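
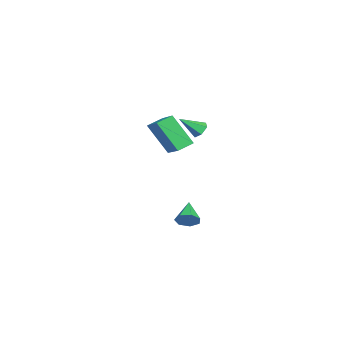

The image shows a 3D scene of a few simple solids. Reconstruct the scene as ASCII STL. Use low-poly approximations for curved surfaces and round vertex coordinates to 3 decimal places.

solid 
facet normal 0.846 0.067 -0.529
outer loop
vertex 1.092 0.913 -2.906
vertex 0.765 0.688 -3.458
vertex 0.847 1.328 -3.246
endloop
endfacet
facet normal -0.027 0.624 0.781
outer loop
vertex 1.092 0.913 -2.906
vertex 0.847 1.328 -3.246
vertex -0.445 0.592 -2.702
endloop
endfacet
facet normal 0.846 0.067 -0.529
outer loop
vertex 0.847 1.328 -3.246
vertex 0.765 0.688 -3.458
vertex 0.54 1.261 -3.745
endloop
endfacet
facet normal -0.440 0.885 0.152
outer loop
vertex 0.847 1.328 -3.246
vertex 0.54 1.261 -3.745
vertex -0.445 0.592 -2.702
endloop
endfacet
facet normal 0.847 0.068 -0.528
outer loop
vertex 0.54 1.261 -3.745
vertex 0.765 0.688 -3.458
vertex 0.403 0.762 -4.029
endloop
endfacet
facet normal -0.774 0.460 -0.435
outer loop
vertex 0.54 1.261 -3.745
vertex 0.403 0.762 -4.029
vertex -0.445 0.592 -2.702
endloop
endfacet
facet normal 0.847 0.066 -0.528
outer loop
vertex 0.403 0.762 -4.029
vertex 0.765 0.688 -3.458
vertex 0.538 0.207 -3.882
endloop
endfacet
facet normal -0.775 -0.331 -0.538
outer loop
vertex 0.403 0.762 -4.029
vertex 0.538 0.207 -3.882
vertex -0.445 0.592 -2.702
endloop
endfacet
facet normal 0.846 0.066 -0.528
outer loop
vertex 0.538 0.207 -3.882
vertex 0.765 0.688 -3.458
vertex 0.844 0.014 -3.416
endloop
endfacet
facet normal -0.444 -0.893 -0.078
outer loop
vertex 0.538 0.207 -3.882
vertex 0.844 0.014 -3.416
vertex -0.445 0.592 -2.702
endloop
endfacet
facet normal 0.846 0.066 -0.529
outer loop
vertex 0.844 0.014 -3.416
vertex 0.765 0.688 -3.458
vertex 1.091 0.328 -2.982
endloop
endfacet
facet normal -0.029 -0.802 0.597
outer loop
vertex 0.844 0.014 -3.416
vertex 1.091 0.328 -2.982
vertex -0.445 0.592 -2.702
endloop
endfacet
facet normal 0.846 0.067 -0.529
outer loop
vertex 1.091 0.328 -2.982
vertex 0.765 0.688 -3.458
vertex 1.092 0.913 -2.906
endloop
endfacet
facet normal 0.157 -0.128 0.979
outer loop
vertex 1.091 0.328 -2.982
vertex 1.092 0.913 -2.906
vertex -0.445 0.592 -2.702
endloop
endfacet
facet normal -0.272 0.740 -0.615
outer loop
vertex -1.302 1.392 2.326
vertex -1.562 1.022 1.996
vertex -1.84 1.268 2.415
endloop
endfacet
facet normal 0.071 0.360 0.930
outer loop
vertex -1.302 1.392 2.326
vertex -1.84 1.268 2.415
vertex -1.178 -0.022 2.864
endloop
endfacet
facet normal -0.273 0.739 -0.615
outer loop
vertex -1.84 1.268 2.415
vertex -1.562 1.022 1.996
vertex -2.101 0.897 2.085
endloop
endfacet
facet normal -0.708 -0.121 0.696
outer loop
vertex -1.84 1.268 2.415
vertex -2.101 0.897 2.085
vertex -1.178 -0.022 2.864
endloop
endfacet
facet normal -0.273 0.739 -0.616
outer loop
vertex -2.101 0.897 2.085
vertex -1.562 1.022 1.996
vertex -1.822 0.651 1.666
endloop
endfacet
facet normal -0.690 -0.723 -0.035
outer loop
vertex -2.101 0.897 2.085
vertex -1.822 0.651 1.666
vertex -1.178 -0.022 2.864
endloop
endfacet
facet normal -0.272 0.739 -0.617
outer loop
vertex -1.822 0.651 1.666
vertex -1.562 1.022 1.996
vertex -1.283 0.775 1.577
endloop
endfacet
facet normal 0.106 -0.841 -0.530
outer loop
vertex -1.822 0.651 1.666
vertex -1.283 0.775 1.577
vertex -1.178 -0.022 2.864
endloop
endfacet
facet normal -0.272 0.739 -0.617
outer loop
vertex -1.283 0.775 1.577
vertex -1.562 1.022 1.996
vertex -1.023 1.146 1.907
endloop
endfacet
facet normal 0.886 -0.359 -0.294
outer loop
vertex -1.283 0.775 1.577
vertex -1.023 1.146 1.907
vertex -1.178 -0.022 2.864
endloop
endfacet
facet normal -0.272 0.740 -0.615
outer loop
vertex -1.023 1.146 1.907
vertex -1.562 1.022 1.996
vertex -1.302 1.392 2.326
endloop
endfacet
facet normal 0.867 0.242 0.435
outer loop
vertex -1.023 1.146 1.907
vertex -1.302 1.392 2.326
vertex -1.178 -0.022 2.864
endloop
endfacet
facet normal -0.818 -0.393 -0.421
outer loop
vertex 1.367 -1.263 3.273
vertex 0.855 -0.57 3.622
vertex 1.702 -0.174 1.605
endloop
endfacet
facet normal 0.552 -0.745 -0.375
outer loop
vertex 3.165 0.53 2.358
vertex 1.367 -1.263 3.273
vertex 1.702 -0.174 1.605
endloop
endfacet
facet normal -0.818 -0.393 -0.421
outer loop
vertex 1.702 -0.174 1.605
vertex 0.855 -0.57 3.622
vertex 1.189 0.519 1.954
endloop
endfacet
facet normal 0.166 0.539 -0.826
outer loop
vertex 1.189 0.519 1.954
vertex 3.165 0.53 2.358
vertex 1.702 -0.174 1.605
endloop
endfacet
facet normal -0.166 -0.539 0.826
outer loop
vertex 1.367 -1.263 3.273
vertex 2.318 0.134 4.375
vertex 0.855 -0.57 3.622
endloop
endfacet
facet normal 0.551 -0.745 -0.376
outer loop
vertex 2.831 -0.559 4.026
vertex 1.367 -1.263 3.273
vertex 3.165 0.53 2.358
endloop
endfacet
facet normal -0.166 -0.539 0.826
outer loop
vertex 2.831 -0.559 4.026
vertex 2.318 0.134 4.375
vertex 1.367 -1.263 3.273
endloop
endfacet
facet normal -0.552 0.745 0.376
outer loop
vertex 0.855 -0.57 3.622
vertex 2.318 0.134 4.375
vertex 1.189 0.519 1.954
endloop
endfacet
facet normal 0.166 0.539 -0.826
outer loop
vertex 2.653 1.223 2.707
vertex 3.165 0.53 2.358
vertex 1.189 0.519 1.954
endloop
endfacet
facet normal -0.551 0.745 0.376
outer loop
vertex 1.189 0.519 1.954
vertex 2.318 0.134 4.375
vertex 2.653 1.223 2.707
endloop
endfacet
facet normal 0.818 0.393 0.420
outer loop
vertex 2.653 1.223 2.707
vertex 2.831 -0.559 4.026
vertex 3.165 0.53 2.358
endloop
endfacet
facet normal 0.817 0.393 0.421
outer loop
vertex 2.318 0.134 4.375
vertex 2.831 -0.559 4.026
vertex 2.653 1.223 2.707
endloop
endfacet

endsolid


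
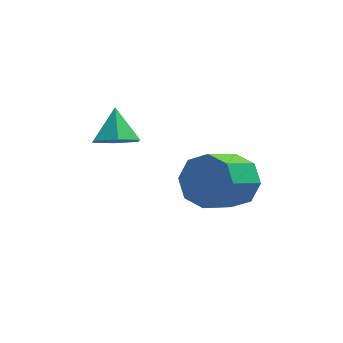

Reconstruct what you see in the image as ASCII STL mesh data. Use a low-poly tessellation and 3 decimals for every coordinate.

solid 
facet normal 0.576 0.621 -0.531
outer loop
vertex 2.984 1.448 -3.569
vertex 2.181 1.958 -3.844
vertex 2.819 2.011 -3.089
endloop
endfacet
facet normal 0.788 -0.249 0.563
outer loop
vertex 2.984 1.448 -3.569
vertex 2.819 2.011 -3.089
vertex 2.062 0.453 -2.72
endloop
endfacet
facet normal 0.788 -0.249 0.563
outer loop
vertex 2.062 0.453 -2.72
vertex 2.819 2.011 -3.089
vertex 1.897 1.016 -2.24
endloop
endfacet
facet normal -0.576 -0.621 0.531
outer loop
vertex 2.062 0.453 -2.72
vertex 1.897 1.016 -2.24
vertex 1.259 0.962 -2.996
endloop
endfacet
facet normal 0.576 0.622 -0.530
outer loop
vertex 2.819 2.011 -3.089
vertex 2.181 1.958 -3.844
vertex 2.28 2.542 -3.051
endloop
endfacet
facet normal 0.403 0.349 0.846
outer loop
vertex 2.819 2.011 -3.089
vertex 2.28 2.542 -3.051
vertex 1.897 1.016 -2.24
endloop
endfacet
facet normal 0.402 0.349 0.847
outer loop
vertex 1.897 1.016 -2.24
vertex 2.28 2.542 -3.051
vertex 1.358 1.547 -2.203
endloop
endfacet
facet normal -0.576 -0.622 0.531
outer loop
vertex 1.897 1.016 -2.24
vertex 1.358 1.547 -2.203
vertex 1.259 0.962 -2.996
endloop
endfacet
facet normal 0.576 0.622 -0.530
outer loop
vertex 2.28 2.542 -3.051
vertex 2.181 1.958 -3.844
vertex 1.683 2.731 -3.478
endloop
endfacet
facet normal -0.218 0.742 0.634
outer loop
vertex 2.28 2.542 -3.051
vertex 1.683 2.731 -3.478
vertex 1.358 1.547 -2.203
endloop
endfacet
facet normal -0.218 0.742 0.634
outer loop
vertex 1.358 1.547 -2.203
vertex 1.683 2.731 -3.478
vertex 0.761 1.736 -2.63
endloop
endfacet
facet normal -0.576 -0.622 0.531
outer loop
vertex 1.358 1.547 -2.203
vertex 0.761 1.736 -2.63
vertex 1.259 0.962 -2.996
endloop
endfacet
facet normal 0.576 0.622 -0.530
outer loop
vertex 1.683 2.731 -3.478
vertex 2.181 1.958 -3.844
vertex 1.378 2.467 -4.12
endloop
endfacet
facet normal -0.711 0.701 0.050
outer loop
vertex 1.683 2.731 -3.478
vertex 1.378 2.467 -4.12
vertex 0.761 1.736 -2.63
endloop
endfacet
facet normal -0.711 0.701 0.050
outer loop
vertex 0.761 1.736 -2.63
vertex 1.378 2.467 -4.12
vertex 0.456 1.472 -3.271
endloop
endfacet
facet normal -0.576 -0.622 0.530
outer loop
vertex 0.761 1.736 -2.63
vertex 0.456 1.472 -3.271
vertex 1.259 0.962 -2.996
endloop
endfacet
facet normal 0.576 0.621 -0.531
outer loop
vertex 1.378 2.467 -4.12
vertex 2.181 1.958 -3.844
vertex 1.543 1.904 -4.6
endloop
endfacet
facet normal -0.788 0.249 -0.563
outer loop
vertex 1.378 2.467 -4.12
vertex 1.543 1.904 -4.6
vertex 0.456 1.472 -3.271
endloop
endfacet
facet normal -0.788 0.249 -0.563
outer loop
vertex 0.456 1.472 -3.271
vertex 1.543 1.904 -4.6
vertex 0.621 0.909 -3.751
endloop
endfacet
facet normal -0.576 -0.621 0.531
outer loop
vertex 0.456 1.472 -3.271
vertex 0.621 0.909 -3.751
vertex 1.259 0.962 -2.996
endloop
endfacet
facet normal 0.576 0.622 -0.531
outer loop
vertex 1.543 1.904 -4.6
vertex 2.181 1.958 -3.844
vertex 2.082 1.373 -4.637
endloop
endfacet
facet normal -0.402 -0.349 -0.846
outer loop
vertex 1.543 1.904 -4.6
vertex 2.082 1.373 -4.637
vertex 0.621 0.909 -3.751
endloop
endfacet
facet normal -0.403 -0.348 -0.846
outer loop
vertex 0.621 0.909 -3.751
vertex 2.082 1.373 -4.637
vertex 1.16 0.378 -3.789
endloop
endfacet
facet normal -0.576 -0.622 0.530
outer loop
vertex 0.621 0.909 -3.751
vertex 1.16 0.378 -3.789
vertex 1.259 0.962 -2.996
endloop
endfacet
facet normal 0.576 0.622 -0.531
outer loop
vertex 2.082 1.373 -4.637
vertex 2.181 1.958 -3.844
vertex 2.679 1.184 -4.21
endloop
endfacet
facet normal 0.218 -0.742 -0.634
outer loop
vertex 2.082 1.373 -4.637
vertex 2.679 1.184 -4.21
vertex 1.16 0.378 -3.789
endloop
endfacet
facet normal 0.218 -0.742 -0.634
outer loop
vertex 1.16 0.378 -3.789
vertex 2.679 1.184 -4.21
vertex 1.757 0.189 -3.362
endloop
endfacet
facet normal -0.576 -0.622 0.530
outer loop
vertex 1.16 0.378 -3.789
vertex 1.757 0.189 -3.362
vertex 1.259 0.962 -2.996
endloop
endfacet
facet normal 0.576 0.622 -0.530
outer loop
vertex 2.679 1.184 -4.21
vertex 2.181 1.958 -3.844
vertex 2.984 1.448 -3.569
endloop
endfacet
facet normal 0.711 -0.701 -0.050
outer loop
vertex 2.679 1.184 -4.21
vertex 2.984 1.448 -3.569
vertex 1.757 0.189 -3.362
endloop
endfacet
facet normal 0.711 -0.701 -0.050
outer loop
vertex 1.757 0.189 -3.362
vertex 2.984 1.448 -3.569
vertex 2.062 0.453 -2.72
endloop
endfacet
facet normal -0.576 -0.622 0.530
outer loop
vertex 1.757 0.189 -3.362
vertex 2.062 0.453 -2.72
vertex 1.259 0.962 -2.996
endloop
endfacet
facet normal 0.009 -0.687 -0.727
outer loop
vertex -0.739 3.221 -2.916
vertex -1.424 2.877 -2.599
vertex -1.487 3.478 -3.168
endloop
endfacet
facet normal 0.374 0.909 -0.185
outer loop
vertex -0.739 3.221 -2.916
vertex -1.487 3.478 -3.168
vertex -1.436 3.763 -1.661
endloop
endfacet
facet normal 0.009 -0.687 -0.727
outer loop
vertex -1.487 3.478 -3.168
vertex -1.424 2.877 -2.599
vertex -2.172 3.134 -2.851
endloop
endfacet
facet normal -0.497 0.856 -0.145
outer loop
vertex -1.487 3.478 -3.168
vertex -2.172 3.134 -2.851
vertex -1.436 3.763 -1.661
endloop
endfacet
facet normal 0.009 -0.687 -0.727
outer loop
vertex -2.172 3.134 -2.851
vertex -1.424 2.877 -2.599
vertex -2.11 2.533 -2.282
endloop
endfacet
facet normal -0.876 0.281 0.393
outer loop
vertex -2.172 3.134 -2.851
vertex -2.11 2.533 -2.282
vertex -1.436 3.763 -1.661
endloop
endfacet
facet normal 0.009 -0.687 -0.727
outer loop
vertex -2.11 2.533 -2.282
vertex -1.424 2.877 -2.599
vertex -1.362 2.276 -2.03
endloop
endfacet
facet normal -0.383 -0.240 0.892
outer loop
vertex -2.11 2.533 -2.282
vertex -1.362 2.276 -2.03
vertex -1.436 3.763 -1.661
endloop
endfacet
facet normal 0.009 -0.687 -0.727
outer loop
vertex -1.362 2.276 -2.03
vertex -1.424 2.877 -2.599
vertex -0.677 2.62 -2.347
endloop
endfacet
facet normal 0.488 -0.187 0.852
outer loop
vertex -1.362 2.276 -2.03
vertex -0.677 2.62 -2.347
vertex -1.436 3.763 -1.661
endloop
endfacet
facet normal 0.009 -0.687 -0.727
outer loop
vertex -0.677 2.62 -2.347
vertex -1.424 2.877 -2.599
vertex -0.739 3.221 -2.916
endloop
endfacet
facet normal 0.867 0.387 0.314
outer loop
vertex -0.677 2.62 -2.347
vertex -0.739 3.221 -2.916
vertex -1.436 3.763 -1.661
endloop
endfacet

endsolid


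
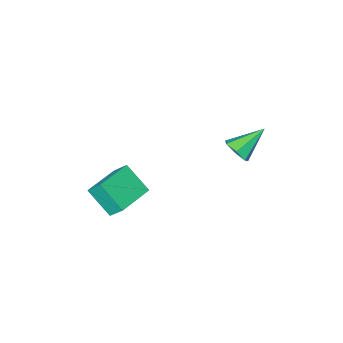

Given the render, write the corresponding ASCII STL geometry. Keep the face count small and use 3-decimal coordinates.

solid 
facet normal -0.949 -0.314 -0.011
outer loop
vertex 3.013 -5.325 -2.354
vertex 2.726 -4.494 -1.317
vertex 2.555 -3.893 -3.627
endloop
endfacet
facet normal 0.211 -0.611 -0.763
outer loop
vertex 4.634 -3.206 -3.603
vertex 3.013 -5.325 -2.354
vertex 2.555 -3.893 -3.627
endloop
endfacet
facet normal -0.949 -0.314 -0.011
outer loop
vertex 2.555 -3.893 -3.627
vertex 2.726 -4.494 -1.317
vertex 2.268 -3.062 -2.59
endloop
endfacet
facet normal -0.233 0.727 -0.647
outer loop
vertex 2.268 -3.062 -2.59
vertex 4.634 -3.206 -3.603
vertex 2.555 -3.893 -3.627
endloop
endfacet
facet normal 0.233 -0.727 0.647
outer loop
vertex 3.013 -5.325 -2.354
vertex 4.805 -3.807 -1.293
vertex 2.726 -4.494 -1.317
endloop
endfacet
facet normal 0.211 -0.611 -0.763
outer loop
vertex 5.092 -4.638 -2.33
vertex 3.013 -5.325 -2.354
vertex 4.634 -3.206 -3.603
endloop
endfacet
facet normal 0.233 -0.727 0.647
outer loop
vertex 5.092 -4.638 -2.33
vertex 4.805 -3.807 -1.293
vertex 3.013 -5.325 -2.354
endloop
endfacet
facet normal -0.211 0.611 0.763
outer loop
vertex 2.726 -4.494 -1.317
vertex 4.805 -3.807 -1.293
vertex 2.268 -3.062 -2.59
endloop
endfacet
facet normal -0.233 0.727 -0.647
outer loop
vertex 4.347 -2.375 -2.566
vertex 4.634 -3.206 -3.603
vertex 2.268 -3.062 -2.59
endloop
endfacet
facet normal -0.211 0.611 0.763
outer loop
vertex 2.268 -3.062 -2.59
vertex 4.805 -3.807 -1.293
vertex 4.347 -2.375 -2.566
endloop
endfacet
facet normal 0.949 0.314 0.011
outer loop
vertex 4.347 -2.375 -2.566
vertex 5.092 -4.638 -2.33
vertex 4.634 -3.206 -3.603
endloop
endfacet
facet normal 0.949 0.314 0.011
outer loop
vertex 4.805 -3.807 -1.293
vertex 5.092 -4.638 -2.33
vertex 4.347 -2.375 -2.566
endloop
endfacet
facet normal 0.803 -0.098 -0.588
outer loop
vertex -1.595 -1.567 0.53
vertex -2.083 -1.331 -0.176
vertex -1.616 -0.811 0.375
endloop
endfacet
facet normal 0.264 0.201 0.943
outer loop
vertex -1.595 -1.567 0.53
vertex -1.616 -0.811 0.375
vertex -3.737 -1.129 1.036
endloop
endfacet
facet normal 0.803 -0.098 -0.588
outer loop
vertex -1.616 -0.811 0.375
vertex -2.083 -1.331 -0.176
vertex -1.989 -0.446 -0.195
endloop
endfacet
facet normal 0.035 0.852 0.523
outer loop
vertex -1.616 -0.811 0.375
vertex -1.989 -0.446 -0.195
vertex -3.737 -1.129 1.036
endloop
endfacet
facet normal 0.803 -0.098 -0.588
outer loop
vertex -1.989 -0.446 -0.195
vertex -2.083 -1.331 -0.176
vertex -2.432 -0.748 -0.75
endloop
endfacet
facet normal -0.440 0.888 -0.132
outer loop
vertex -1.989 -0.446 -0.195
vertex -2.432 -0.748 -0.75
vertex -3.737 -1.129 1.036
endloop
endfacet
facet normal 0.803 -0.098 -0.588
outer loop
vertex -2.432 -0.748 -0.75
vertex -2.083 -1.331 -0.176
vertex -2.613 -1.489 -0.873
endloop
endfacet
facet normal -0.802 0.283 -0.526
outer loop
vertex -2.432 -0.748 -0.75
vertex -2.613 -1.489 -0.873
vertex -3.737 -1.129 1.036
endloop
endfacet
facet normal 0.803 -0.098 -0.588
outer loop
vertex -2.613 -1.489 -0.873
vertex -2.083 -1.331 -0.176
vertex -2.394 -2.111 -0.471
endloop
endfacet
facet normal -0.780 -0.509 -0.363
outer loop
vertex -2.613 -1.489 -0.873
vertex -2.394 -2.111 -0.471
vertex -3.737 -1.129 1.036
endloop
endfacet
facet normal 0.803 -0.098 -0.588
outer loop
vertex -2.394 -2.111 -0.471
vertex -2.083 -1.331 -0.176
vertex -1.941 -2.146 0.154
endloop
endfacet
facet normal -0.390 -0.891 0.233
outer loop
vertex -2.394 -2.111 -0.471
vertex -1.941 -2.146 0.154
vertex -3.737 -1.129 1.036
endloop
endfacet
facet normal 0.803 -0.098 -0.588
outer loop
vertex -1.941 -2.146 0.154
vertex -2.083 -1.331 -0.176
vertex -1.595 -1.567 0.53
endloop
endfacet
facet normal 0.075 -0.574 0.815
outer loop
vertex -1.941 -2.146 0.154
vertex -1.595 -1.567 0.53
vertex -3.737 -1.129 1.036
endloop
endfacet

endsolid


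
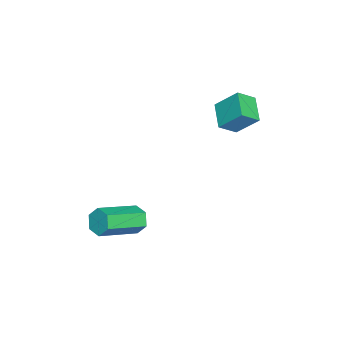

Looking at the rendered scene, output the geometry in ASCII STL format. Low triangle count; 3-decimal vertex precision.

solid 
facet normal -0.721 0.574 -0.388
outer loop
vertex 3.545 -0.645 -3.337
vertex 3.191 -0.774 -2.87
vertex 3.557 -0.299 -2.847
endloop
endfacet
facet normal 0.693 0.581 -0.427
outer loop
vertex 3.545 -0.645 -3.337
vertex 3.557 -0.299 -2.847
vertex 4.843 -1.678 -2.637
endloop
endfacet
facet normal 0.693 0.581 -0.428
outer loop
vertex 4.843 -1.678 -2.637
vertex 3.557 -0.299 -2.847
vertex 4.855 -1.331 -2.147
endloop
endfacet
facet normal 0.721 -0.574 0.389
outer loop
vertex 4.843 -1.678 -2.637
vertex 4.855 -1.331 -2.147
vertex 4.489 -1.806 -2.17
endloop
endfacet
facet normal -0.721 0.574 -0.389
outer loop
vertex 3.557 -0.299 -2.847
vertex 3.191 -0.774 -2.87
vertex 3.203 -0.427 -2.38
endloop
endfacet
facet normal 0.363 0.791 0.492
outer loop
vertex 3.557 -0.299 -2.847
vertex 3.203 -0.427 -2.38
vertex 4.855 -1.331 -2.147
endloop
endfacet
facet normal 0.363 0.790 0.494
outer loop
vertex 4.855 -1.331 -2.147
vertex 3.203 -0.427 -2.38
vertex 4.5 -1.46 -1.68
endloop
endfacet
facet normal 0.720 -0.574 0.389
outer loop
vertex 4.855 -1.331 -2.147
vertex 4.5 -1.46 -1.68
vertex 4.489 -1.806 -2.17
endloop
endfacet
facet normal -0.721 0.574 -0.389
outer loop
vertex 3.203 -0.427 -2.38
vertex 3.191 -0.774 -2.87
vertex 2.837 -0.902 -2.403
endloop
endfacet
facet normal -0.330 0.210 0.920
outer loop
vertex 3.203 -0.427 -2.38
vertex 2.837 -0.902 -2.403
vertex 4.5 -1.46 -1.68
endloop
endfacet
facet normal -0.330 0.209 0.921
outer loop
vertex 4.5 -1.46 -1.68
vertex 2.837 -0.902 -2.403
vertex 4.135 -1.935 -1.703
endloop
endfacet
facet normal 0.721 -0.573 0.389
outer loop
vertex 4.5 -1.46 -1.68
vertex 4.135 -1.935 -1.703
vertex 4.489 -1.806 -2.17
endloop
endfacet
facet normal -0.721 0.574 -0.389
outer loop
vertex 2.837 -0.902 -2.403
vertex 3.191 -0.774 -2.87
vertex 2.825 -1.249 -2.893
endloop
endfacet
facet normal -0.693 -0.580 0.428
outer loop
vertex 2.837 -0.902 -2.403
vertex 2.825 -1.249 -2.893
vertex 4.135 -1.935 -1.703
endloop
endfacet
facet normal -0.693 -0.581 0.427
outer loop
vertex 4.135 -1.935 -1.703
vertex 2.825 -1.249 -2.893
vertex 4.123 -2.281 -2.193
endloop
endfacet
facet normal 0.721 -0.574 0.388
outer loop
vertex 4.135 -1.935 -1.703
vertex 4.123 -2.281 -2.193
vertex 4.489 -1.806 -2.17
endloop
endfacet
facet normal -0.720 0.574 -0.389
outer loop
vertex 2.825 -1.249 -2.893
vertex 3.191 -0.774 -2.87
vertex 3.18 -1.12 -3.36
endloop
endfacet
facet normal -0.362 -0.791 -0.494
outer loop
vertex 2.825 -1.249 -2.893
vertex 3.18 -1.12 -3.36
vertex 4.123 -2.281 -2.193
endloop
endfacet
facet normal -0.364 -0.791 -0.493
outer loop
vertex 4.123 -2.281 -2.193
vertex 3.18 -1.12 -3.36
vertex 4.477 -2.153 -2.66
endloop
endfacet
facet normal 0.721 -0.574 0.389
outer loop
vertex 4.123 -2.281 -2.193
vertex 4.477 -2.153 -2.66
vertex 4.489 -1.806 -2.17
endloop
endfacet
facet normal -0.721 0.573 -0.389
outer loop
vertex 3.18 -1.12 -3.36
vertex 3.191 -0.774 -2.87
vertex 3.545 -0.645 -3.337
endloop
endfacet
facet normal 0.330 -0.209 -0.920
outer loop
vertex 3.18 -1.12 -3.36
vertex 3.545 -0.645 -3.337
vertex 4.477 -2.153 -2.66
endloop
endfacet
facet normal 0.330 -0.209 -0.921
outer loop
vertex 4.477 -2.153 -2.66
vertex 3.545 -0.645 -3.337
vertex 4.843 -1.678 -2.637
endloop
endfacet
facet normal 0.721 -0.574 0.389
outer loop
vertex 4.477 -2.153 -2.66
vertex 4.843 -1.678 -2.637
vertex 4.489 -1.806 -2.17
endloop
endfacet
facet normal -0.850 -0.358 0.386
outer loop
vertex -0.718 1.931 1.883
vertex -1.192 2.488 1.357
vertex -0.755 1.057 0.991
endloop
endfacet
facet normal 0.525 -0.619 0.584
outer loop
vertex 0.232 1.472 0.543
vertex -0.718 1.931 1.883
vertex -0.755 1.057 0.991
endloop
endfacet
facet normal -0.850 -0.358 0.386
outer loop
vertex -0.755 1.057 0.991
vertex -1.192 2.488 1.357
vertex -1.228 1.613 0.465
endloop
endfacet
facet normal -0.029 -0.700 -0.713
outer loop
vertex -1.228 1.613 0.465
vertex 0.232 1.472 0.543
vertex -0.755 1.057 0.991
endloop
endfacet
facet normal 0.030 0.700 0.714
outer loop
vertex -0.718 1.931 1.883
vertex -0.205 2.903 0.909
vertex -1.192 2.488 1.357
endloop
endfacet
facet normal 0.526 -0.618 0.585
outer loop
vertex 0.268 2.347 1.435
vertex -0.718 1.931 1.883
vertex 0.232 1.472 0.543
endloop
endfacet
facet normal 0.029 0.700 0.714
outer loop
vertex 0.268 2.347 1.435
vertex -0.205 2.903 0.909
vertex -0.718 1.931 1.883
endloop
endfacet
facet normal -0.525 0.618 -0.585
outer loop
vertex -1.192 2.488 1.357
vertex -0.205 2.903 0.909
vertex -1.228 1.613 0.465
endloop
endfacet
facet normal -0.029 -0.699 -0.714
outer loop
vertex -0.242 2.029 0.017
vertex 0.232 1.472 0.543
vertex -1.228 1.613 0.465
endloop
endfacet
facet normal -0.526 0.618 -0.584
outer loop
vertex -1.228 1.613 0.465
vertex -0.205 2.903 0.909
vertex -0.242 2.029 0.017
endloop
endfacet
facet normal 0.850 0.359 -0.386
outer loop
vertex -0.242 2.029 0.017
vertex 0.268 2.347 1.435
vertex 0.232 1.472 0.543
endloop
endfacet
facet normal 0.850 0.358 -0.386
outer loop
vertex -0.205 2.903 0.909
vertex 0.268 2.347 1.435
vertex -0.242 2.029 0.017
endloop
endfacet

endsolid


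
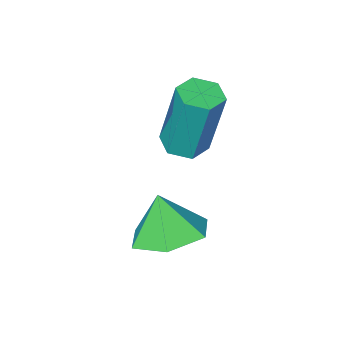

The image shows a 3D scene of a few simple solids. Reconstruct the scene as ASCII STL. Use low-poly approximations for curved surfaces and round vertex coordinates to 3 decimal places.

solid 
facet normal 0.082 -0.212 -0.974
outer loop
vertex 1.604 -0.616 -2.387
vertex 1.225 -0.263 -2.496
vertex 1.733 -0.112 -2.486
endloop
endfacet
facet normal 0.966 -0.222 0.129
outer loop
vertex 1.604 -0.616 -2.387
vertex 1.733 -0.112 -2.486
vertex 1.455 -0.231 -0.615
endloop
endfacet
facet normal 0.967 -0.220 0.130
outer loop
vertex 1.455 -0.231 -0.615
vertex 1.733 -0.112 -2.486
vertex 1.583 0.274 -0.714
endloop
endfacet
facet normal -0.082 0.212 0.974
outer loop
vertex 1.455 -0.231 -0.615
vertex 1.583 0.274 -0.714
vertex 1.075 0.123 -0.724
endloop
endfacet
facet normal 0.082 -0.212 -0.974
outer loop
vertex 1.733 -0.112 -2.486
vertex 1.225 -0.263 -2.496
vertex 1.353 0.242 -2.595
endloop
endfacet
facet normal 0.693 0.714 -0.097
outer loop
vertex 1.733 -0.112 -2.486
vertex 1.353 0.242 -2.595
vertex 1.583 0.274 -0.714
endloop
endfacet
facet normal 0.693 0.714 -0.097
outer loop
vertex 1.583 0.274 -0.714
vertex 1.353 0.242 -2.595
vertex 1.204 0.627 -0.823
endloop
endfacet
facet normal -0.082 0.212 0.974
outer loop
vertex 1.583 0.274 -0.714
vertex 1.204 0.627 -0.823
vertex 1.075 0.123 -0.724
endloop
endfacet
facet normal 0.082 -0.212 -0.974
outer loop
vertex 1.353 0.242 -2.595
vertex 1.225 -0.263 -2.496
vertex 0.845 0.091 -2.605
endloop
endfacet
facet normal -0.273 0.935 -0.226
outer loop
vertex 1.353 0.242 -2.595
vertex 0.845 0.091 -2.605
vertex 1.204 0.627 -0.823
endloop
endfacet
facet normal -0.273 0.935 -0.226
outer loop
vertex 1.204 0.627 -0.823
vertex 0.845 0.091 -2.605
vertex 0.696 0.476 -0.833
endloop
endfacet
facet normal -0.082 0.212 0.974
outer loop
vertex 1.204 0.627 -0.823
vertex 0.696 0.476 -0.833
vertex 1.075 0.123 -0.724
endloop
endfacet
facet normal 0.082 -0.212 -0.974
outer loop
vertex 0.845 0.091 -2.605
vertex 1.225 -0.263 -2.496
vertex 0.717 -0.414 -2.506
endloop
endfacet
facet normal -0.967 0.220 -0.129
outer loop
vertex 0.845 0.091 -2.605
vertex 0.717 -0.414 -2.506
vertex 0.696 0.476 -0.833
endloop
endfacet
facet normal -0.966 0.222 -0.130
outer loop
vertex 0.696 0.476 -0.833
vertex 0.717 -0.414 -2.506
vertex 0.567 -0.028 -0.734
endloop
endfacet
facet normal -0.082 0.212 0.974
outer loop
vertex 0.696 0.476 -0.833
vertex 0.567 -0.028 -0.734
vertex 1.075 0.123 -0.724
endloop
endfacet
facet normal 0.082 -0.212 -0.974
outer loop
vertex 0.717 -0.414 -2.506
vertex 1.225 -0.263 -2.496
vertex 1.096 -0.767 -2.397
endloop
endfacet
facet normal -0.693 -0.714 0.097
outer loop
vertex 0.717 -0.414 -2.506
vertex 1.096 -0.767 -2.397
vertex 0.567 -0.028 -0.734
endloop
endfacet
facet normal -0.693 -0.714 0.097
outer loop
vertex 0.567 -0.028 -0.734
vertex 1.096 -0.767 -2.397
vertex 0.947 -0.382 -0.625
endloop
endfacet
facet normal -0.082 0.212 0.974
outer loop
vertex 0.567 -0.028 -0.734
vertex 0.947 -0.382 -0.625
vertex 1.075 0.123 -0.724
endloop
endfacet
facet normal 0.082 -0.212 -0.974
outer loop
vertex 1.096 -0.767 -2.397
vertex 1.225 -0.263 -2.496
vertex 1.604 -0.616 -2.387
endloop
endfacet
facet normal 0.273 -0.935 0.226
outer loop
vertex 1.096 -0.767 -2.397
vertex 1.604 -0.616 -2.387
vertex 0.947 -0.382 -0.625
endloop
endfacet
facet normal 0.273 -0.935 0.226
outer loop
vertex 0.947 -0.382 -0.625
vertex 1.604 -0.616 -2.387
vertex 1.455 -0.231 -0.615
endloop
endfacet
facet normal -0.082 0.212 0.974
outer loop
vertex 0.947 -0.382 -0.625
vertex 1.455 -0.231 -0.615
vertex 1.075 0.123 -0.724
endloop
endfacet
facet normal -0.049 0.345 -0.937
outer loop
vertex 3.029 1.891 -3.457
vertex 2.535 1.223 -3.677
vertex 2.173 1.949 -3.391
endloop
endfacet
facet normal 0.101 0.568 0.817
outer loop
vertex 3.029 1.891 -3.457
vertex 2.173 1.949 -3.391
vertex 2.585 0.857 -2.683
endloop
endfacet
facet normal -0.048 0.345 -0.937
outer loop
vertex 2.173 1.949 -3.391
vertex 2.535 1.223 -3.677
vertex 1.679 1.281 -3.612
endloop
endfacet
facet normal -0.641 0.232 0.731
outer loop
vertex 2.173 1.949 -3.391
vertex 1.679 1.281 -3.612
vertex 2.585 0.857 -2.683
endloop
endfacet
facet normal -0.048 0.344 -0.938
outer loop
vertex 1.679 1.281 -3.612
vertex 2.535 1.223 -3.677
vertex 2.04 0.554 -3.897
endloop
endfacet
facet normal -0.714 -0.533 0.454
outer loop
vertex 1.679 1.281 -3.612
vertex 2.04 0.554 -3.897
vertex 2.585 0.857 -2.683
endloop
endfacet
facet normal -0.048 0.344 -0.938
outer loop
vertex 2.04 0.554 -3.897
vertex 2.535 1.223 -3.677
vertex 2.896 0.496 -3.962
endloop
endfacet
facet normal -0.046 -0.964 0.261
outer loop
vertex 2.04 0.554 -3.897
vertex 2.896 0.496 -3.962
vertex 2.585 0.857 -2.683
endloop
endfacet
facet normal -0.048 0.344 -0.938
outer loop
vertex 2.896 0.496 -3.962
vertex 2.535 1.223 -3.677
vertex 3.39 1.165 -3.742
endloop
endfacet
facet normal 0.696 -0.628 0.347
outer loop
vertex 2.896 0.496 -3.962
vertex 3.39 1.165 -3.742
vertex 2.585 0.857 -2.683
endloop
endfacet
facet normal -0.048 0.344 -0.938
outer loop
vertex 3.39 1.165 -3.742
vertex 2.535 1.223 -3.677
vertex 3.029 1.891 -3.457
endloop
endfacet
facet normal 0.769 0.137 0.624
outer loop
vertex 3.39 1.165 -3.742
vertex 3.029 1.891 -3.457
vertex 2.585 0.857 -2.683
endloop
endfacet

endsolid


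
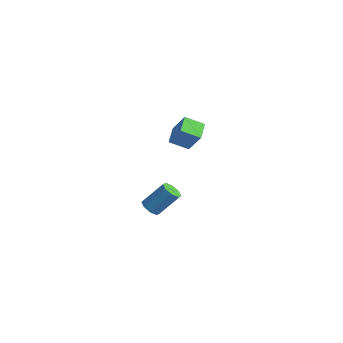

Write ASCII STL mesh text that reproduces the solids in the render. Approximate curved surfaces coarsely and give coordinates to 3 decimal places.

solid 
facet normal -0.355 -0.558 -0.750
outer loop
vertex -0.763 -1.183 -4.431
vertex -1.192 -0.801 -4.512
vertex -0.654 -0.864 -4.72
endloop
endfacet
facet normal 0.902 -0.416 -0.119
outer loop
vertex -0.763 -1.183 -4.431
vertex -0.654 -0.864 -4.72
vertex -0.2 -0.302 -3.247
endloop
endfacet
facet normal 0.902 -0.416 -0.119
outer loop
vertex -0.2 -0.302 -3.247
vertex -0.654 -0.864 -4.72
vertex -0.091 0.017 -3.536
endloop
endfacet
facet normal 0.357 0.557 0.750
outer loop
vertex -0.2 -0.302 -3.247
vertex -0.091 0.017 -3.536
vertex -0.628 0.081 -3.328
endloop
endfacet
facet normal -0.355 -0.558 -0.750
outer loop
vertex -0.654 -0.864 -4.72
vertex -1.192 -0.801 -4.512
vertex -0.86 -0.508 -4.887
endloop
endfacet
facet normal 0.811 0.214 -0.545
outer loop
vertex -0.654 -0.864 -4.72
vertex -0.86 -0.508 -4.887
vertex -0.091 0.017 -3.536
endloop
endfacet
facet normal 0.812 0.212 -0.544
outer loop
vertex -0.091 0.017 -3.536
vertex -0.86 -0.508 -4.887
vertex -0.296 0.373 -3.703
endloop
endfacet
facet normal 0.357 0.557 0.750
outer loop
vertex -0.091 0.017 -3.536
vertex -0.296 0.373 -3.703
vertex -0.628 0.081 -3.328
endloop
endfacet
facet normal -0.355 -0.558 -0.750
outer loop
vertex -0.86 -0.508 -4.887
vertex -1.192 -0.801 -4.512
vertex -1.26 -0.323 -4.835
endloop
endfacet
facet normal 0.247 0.717 -0.651
outer loop
vertex -0.86 -0.508 -4.887
vertex -1.26 -0.323 -4.835
vertex -0.296 0.373 -3.703
endloop
endfacet
facet normal 0.245 0.718 -0.651
outer loop
vertex -0.296 0.373 -3.703
vertex -1.26 -0.323 -4.835
vertex -0.697 0.558 -3.65
endloop
endfacet
facet normal 0.356 0.558 0.750
outer loop
vertex -0.296 0.373 -3.703
vertex -0.697 0.558 -3.65
vertex -0.628 0.081 -3.328
endloop
endfacet
facet normal -0.357 -0.557 -0.750
outer loop
vertex -1.26 -0.323 -4.835
vertex -1.192 -0.801 -4.512
vertex -1.62 -0.418 -4.593
endloop
endfacet
facet normal -0.464 0.802 -0.376
outer loop
vertex -1.26 -0.323 -4.835
vertex -1.62 -0.418 -4.593
vertex -0.697 0.558 -3.65
endloop
endfacet
facet normal -0.464 0.802 -0.376
outer loop
vertex -0.697 0.558 -3.65
vertex -1.62 -0.418 -4.593
vertex -1.057 0.463 -3.409
endloop
endfacet
facet normal 0.355 0.558 0.750
outer loop
vertex -0.697 0.558 -3.65
vertex -1.057 0.463 -3.409
vertex -0.628 0.081 -3.328
endloop
endfacet
facet normal -0.357 -0.557 -0.750
outer loop
vertex -1.62 -0.418 -4.593
vertex -1.192 -0.801 -4.512
vertex -1.729 -0.737 -4.304
endloop
endfacet
facet normal -0.902 0.416 0.119
outer loop
vertex -1.62 -0.418 -4.593
vertex -1.729 -0.737 -4.304
vertex -1.057 0.463 -3.409
endloop
endfacet
facet normal -0.902 0.416 0.119
outer loop
vertex -1.057 0.463 -3.409
vertex -1.729 -0.737 -4.304
vertex -1.166 0.144 -3.12
endloop
endfacet
facet normal 0.355 0.558 0.750
outer loop
vertex -1.057 0.463 -3.409
vertex -1.166 0.144 -3.12
vertex -0.628 0.081 -3.328
endloop
endfacet
facet normal -0.357 -0.557 -0.750
outer loop
vertex -1.729 -0.737 -4.304
vertex -1.192 -0.801 -4.512
vertex -1.524 -1.093 -4.137
endloop
endfacet
facet normal -0.812 -0.212 0.544
outer loop
vertex -1.729 -0.737 -4.304
vertex -1.524 -1.093 -4.137
vertex -1.166 0.144 -3.12
endloop
endfacet
facet normal -0.811 -0.213 0.545
outer loop
vertex -1.166 0.144 -3.12
vertex -1.524 -1.093 -4.137
vertex -0.96 -0.212 -2.953
endloop
endfacet
facet normal 0.355 0.558 0.750
outer loop
vertex -1.166 0.144 -3.12
vertex -0.96 -0.212 -2.953
vertex -0.628 0.081 -3.328
endloop
endfacet
facet normal -0.356 -0.558 -0.750
outer loop
vertex -1.524 -1.093 -4.137
vertex -1.192 -0.801 -4.512
vertex -1.123 -1.278 -4.19
endloop
endfacet
facet normal -0.245 -0.718 0.651
outer loop
vertex -1.524 -1.093 -4.137
vertex -1.123 -1.278 -4.19
vertex -0.96 -0.212 -2.953
endloop
endfacet
facet normal -0.247 -0.718 0.651
outer loop
vertex -0.96 -0.212 -2.953
vertex -1.123 -1.278 -4.19
vertex -0.56 -0.397 -3.005
endloop
endfacet
facet normal 0.355 0.558 0.750
outer loop
vertex -0.96 -0.212 -2.953
vertex -0.56 -0.397 -3.005
vertex -0.628 0.081 -3.328
endloop
endfacet
facet normal -0.355 -0.558 -0.750
outer loop
vertex -1.123 -1.278 -4.19
vertex -1.192 -0.801 -4.512
vertex -0.763 -1.183 -4.431
endloop
endfacet
facet normal 0.464 -0.802 0.376
outer loop
vertex -1.123 -1.278 -4.19
vertex -0.763 -1.183 -4.431
vertex -0.56 -0.397 -3.005
endloop
endfacet
facet normal 0.464 -0.802 0.376
outer loop
vertex -0.56 -0.397 -3.005
vertex -0.763 -1.183 -4.431
vertex -0.2 -0.302 -3.247
endloop
endfacet
facet normal 0.357 0.557 0.750
outer loop
vertex -0.56 -0.397 -3.005
vertex -0.2 -0.302 -3.247
vertex -0.628 0.081 -3.328
endloop
endfacet
facet normal -0.575 0.747 0.332
outer loop
vertex 1.162 -0.689 3.032
vertex 1.784 -0.001 2.561
vertex 0.42 -0.771 1.93
endloop
endfacet
facet normal -0.599 -0.661 0.452
outer loop
vertex 0.996 -1.519 1.599
vertex 1.162 -0.689 3.032
vertex 0.42 -0.771 1.93
endloop
endfacet
facet normal -0.575 0.748 0.332
outer loop
vertex 0.42 -0.771 1.93
vertex 1.784 -0.001 2.561
vertex 1.043 -0.083 1.46
endloop
endfacet
facet normal -0.557 -0.062 -0.828
outer loop
vertex 1.043 -0.083 1.46
vertex 0.996 -1.519 1.599
vertex 0.42 -0.771 1.93
endloop
endfacet
facet normal 0.557 0.063 0.828
outer loop
vertex 1.162 -0.689 3.032
vertex 2.36 -0.749 2.23
vertex 1.784 -0.001 2.561
endloop
endfacet
facet normal -0.599 -0.661 0.452
outer loop
vertex 1.737 -1.437 2.7
vertex 1.162 -0.689 3.032
vertex 0.996 -1.519 1.599
endloop
endfacet
facet normal 0.557 0.061 0.828
outer loop
vertex 1.737 -1.437 2.7
vertex 2.36 -0.749 2.23
vertex 1.162 -0.689 3.032
endloop
endfacet
facet normal 0.599 0.661 -0.452
outer loop
vertex 1.784 -0.001 2.561
vertex 2.36 -0.749 2.23
vertex 1.043 -0.083 1.46
endloop
endfacet
facet normal -0.558 -0.062 -0.827
outer loop
vertex 1.618 -0.831 1.128
vertex 0.996 -1.519 1.599
vertex 1.043 -0.083 1.46
endloop
endfacet
facet normal 0.599 0.661 -0.452
outer loop
vertex 1.043 -0.083 1.46
vertex 2.36 -0.749 2.23
vertex 1.618 -0.831 1.128
endloop
endfacet
facet normal 0.576 -0.747 -0.332
outer loop
vertex 1.618 -0.831 1.128
vertex 1.737 -1.437 2.7
vertex 0.996 -1.519 1.599
endloop
endfacet
facet normal 0.575 -0.748 -0.332
outer loop
vertex 2.36 -0.749 2.23
vertex 1.737 -1.437 2.7
vertex 1.618 -0.831 1.128
endloop
endfacet

endsolid


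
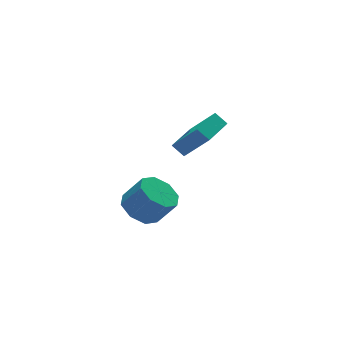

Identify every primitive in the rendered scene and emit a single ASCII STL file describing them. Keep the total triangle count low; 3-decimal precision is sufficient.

solid 
facet normal -0.442 0.392 -0.807
outer loop
vertex -0.662 -0.686 -3.352
vertex -1.609 -0.61 -2.797
vertex -0.742 0.05 -2.951
endloop
endfacet
facet normal 0.892 0.287 -0.349
outer loop
vertex -0.662 -0.686 -3.352
vertex -0.742 0.05 -2.951
vertex 0.036 -1.306 -2.078
endloop
endfacet
facet normal 0.892 0.287 -0.349
outer loop
vertex 0.036 -1.306 -2.078
vertex -0.742 0.05 -2.951
vertex -0.044 -0.57 -1.676
endloop
endfacet
facet normal 0.441 -0.393 0.807
outer loop
vertex 0.036 -1.306 -2.078
vertex -0.044 -0.57 -1.676
vertex -0.911 -1.23 -1.523
endloop
endfacet
facet normal -0.442 0.392 -0.807
outer loop
vertex -0.742 0.05 -2.951
vertex -1.609 -0.61 -2.797
vertex -1.33 0.399 -2.459
endloop
endfacet
facet normal 0.563 0.821 0.091
outer loop
vertex -0.742 0.05 -2.951
vertex -1.33 0.399 -2.459
vertex -0.044 -0.57 -1.676
endloop
endfacet
facet normal 0.563 0.821 0.091
outer loop
vertex -0.044 -0.57 -1.676
vertex -1.33 0.399 -2.459
vertex -0.632 -0.221 -1.185
endloop
endfacet
facet normal 0.441 -0.392 0.807
outer loop
vertex -0.044 -0.57 -1.676
vertex -0.632 -0.221 -1.185
vertex -0.911 -1.23 -1.523
endloop
endfacet
facet normal -0.441 0.392 -0.807
outer loop
vertex -1.33 0.399 -2.459
vertex -1.609 -0.61 -2.797
vertex -2.081 0.157 -2.166
endloop
endfacet
facet normal -0.095 0.874 0.477
outer loop
vertex -1.33 0.399 -2.459
vertex -2.081 0.157 -2.166
vertex -0.632 -0.221 -1.185
endloop
endfacet
facet normal -0.095 0.874 0.477
outer loop
vertex -0.632 -0.221 -1.185
vertex -2.081 0.157 -2.166
vertex -1.383 -0.463 -0.891
endloop
endfacet
facet normal 0.442 -0.392 0.807
outer loop
vertex -0.632 -0.221 -1.185
vertex -1.383 -0.463 -0.891
vertex -0.911 -1.23 -1.523
endloop
endfacet
facet normal -0.441 0.392 -0.807
outer loop
vertex -2.081 0.157 -2.166
vertex -1.609 -0.61 -2.797
vertex -2.556 -0.534 -2.242
endloop
endfacet
facet normal -0.698 0.415 0.584
outer loop
vertex -2.081 0.157 -2.166
vertex -2.556 -0.534 -2.242
vertex -1.383 -0.463 -0.891
endloop
endfacet
facet normal -0.698 0.415 0.584
outer loop
vertex -1.383 -0.463 -0.891
vertex -2.556 -0.534 -2.242
vertex -1.858 -1.154 -0.968
endloop
endfacet
facet normal 0.441 -0.393 0.807
outer loop
vertex -1.383 -0.463 -0.891
vertex -1.858 -1.154 -0.968
vertex -0.911 -1.23 -1.523
endloop
endfacet
facet normal -0.441 0.393 -0.807
outer loop
vertex -2.556 -0.534 -2.242
vertex -1.609 -0.61 -2.797
vertex -2.476 -1.27 -2.644
endloop
endfacet
facet normal -0.892 -0.287 0.349
outer loop
vertex -2.556 -0.534 -2.242
vertex -2.476 -1.27 -2.644
vertex -1.858 -1.154 -0.968
endloop
endfacet
facet normal -0.892 -0.287 0.349
outer loop
vertex -1.858 -1.154 -0.968
vertex -2.476 -1.27 -2.644
vertex -1.778 -1.89 -1.369
endloop
endfacet
facet normal 0.442 -0.392 0.807
outer loop
vertex -1.858 -1.154 -0.968
vertex -1.778 -1.89 -1.369
vertex -0.911 -1.23 -1.523
endloop
endfacet
facet normal -0.441 0.392 -0.807
outer loop
vertex -2.476 -1.27 -2.644
vertex -1.609 -0.61 -2.797
vertex -1.888 -1.619 -3.135
endloop
endfacet
facet normal -0.563 -0.821 -0.091
outer loop
vertex -2.476 -1.27 -2.644
vertex -1.888 -1.619 -3.135
vertex -1.778 -1.89 -1.369
endloop
endfacet
facet normal -0.563 -0.821 -0.091
outer loop
vertex -1.778 -1.89 -1.369
vertex -1.888 -1.619 -3.135
vertex -1.19 -2.239 -1.861
endloop
endfacet
facet normal 0.442 -0.392 0.807
outer loop
vertex -1.778 -1.89 -1.369
vertex -1.19 -2.239 -1.861
vertex -0.911 -1.23 -1.523
endloop
endfacet
facet normal -0.442 0.392 -0.807
outer loop
vertex -1.888 -1.619 -3.135
vertex -1.609 -0.61 -2.797
vertex -1.137 -1.377 -3.429
endloop
endfacet
facet normal 0.095 -0.874 -0.477
outer loop
vertex -1.888 -1.619 -3.135
vertex -1.137 -1.377 -3.429
vertex -1.19 -2.239 -1.861
endloop
endfacet
facet normal 0.095 -0.874 -0.477
outer loop
vertex -1.19 -2.239 -1.861
vertex -1.137 -1.377 -3.429
vertex -0.439 -1.997 -2.154
endloop
endfacet
facet normal 0.441 -0.392 0.807
outer loop
vertex -1.19 -2.239 -1.861
vertex -0.439 -1.997 -2.154
vertex -0.911 -1.23 -1.523
endloop
endfacet
facet normal -0.441 0.393 -0.807
outer loop
vertex -1.137 -1.377 -3.429
vertex -1.609 -0.61 -2.797
vertex -0.662 -0.686 -3.352
endloop
endfacet
facet normal 0.698 -0.415 -0.584
outer loop
vertex -1.137 -1.377 -3.429
vertex -0.662 -0.686 -3.352
vertex -0.439 -1.997 -2.154
endloop
endfacet
facet normal 0.697 -0.415 -0.584
outer loop
vertex -0.439 -1.997 -2.154
vertex -0.662 -0.686 -3.352
vertex 0.036 -1.306 -2.078
endloop
endfacet
facet normal 0.441 -0.392 0.807
outer loop
vertex -0.439 -1.997 -2.154
vertex 0.036 -1.306 -2.078
vertex -0.911 -1.23 -1.523
endloop
endfacet
facet normal -0.426 0.616 0.662
outer loop
vertex 3.305 2.574 -0.665
vertex 5.012 3.708 -0.622
vertex 2.573 3.734 -2.215
endloop
endfacet
facet normal -0.833 -0.553 -0.021
outer loop
vertex 2.948 3.192 -2.798
vertex 3.305 2.574 -0.665
vertex 2.573 3.734 -2.215
endloop
endfacet
facet normal -0.426 0.616 0.662
outer loop
vertex 2.573 3.734 -2.215
vertex 5.012 3.708 -0.622
vertex 4.28 4.868 -2.172
endloop
endfacet
facet normal -0.354 0.561 -0.749
outer loop
vertex 4.28 4.868 -2.172
vertex 2.948 3.192 -2.798
vertex 2.573 3.734 -2.215
endloop
endfacet
facet normal 0.354 -0.561 0.749
outer loop
vertex 3.305 2.574 -0.665
vertex 5.387 3.166 -1.205
vertex 5.012 3.708 -0.622
endloop
endfacet
facet normal -0.833 -0.553 -0.021
outer loop
vertex 3.68 2.032 -1.248
vertex 3.305 2.574 -0.665
vertex 2.948 3.192 -2.798
endloop
endfacet
facet normal 0.354 -0.561 0.749
outer loop
vertex 3.68 2.032 -1.248
vertex 5.387 3.166 -1.205
vertex 3.305 2.574 -0.665
endloop
endfacet
facet normal 0.833 0.553 0.021
outer loop
vertex 5.012 3.708 -0.622
vertex 5.387 3.166 -1.205
vertex 4.28 4.868 -2.172
endloop
endfacet
facet normal -0.354 0.561 -0.749
outer loop
vertex 4.655 4.326 -2.755
vertex 2.948 3.192 -2.798
vertex 4.28 4.868 -2.172
endloop
endfacet
facet normal 0.833 0.553 0.021
outer loop
vertex 4.28 4.868 -2.172
vertex 5.387 3.166 -1.205
vertex 4.655 4.326 -2.755
endloop
endfacet
facet normal 0.426 -0.616 -0.662
outer loop
vertex 4.655 4.326 -2.755
vertex 3.68 2.032 -1.248
vertex 2.948 3.192 -2.798
endloop
endfacet
facet normal 0.426 -0.616 -0.662
outer loop
vertex 5.387 3.166 -1.205
vertex 3.68 2.032 -1.248
vertex 4.655 4.326 -2.755
endloop
endfacet

endsolid


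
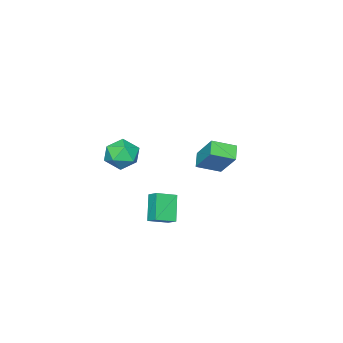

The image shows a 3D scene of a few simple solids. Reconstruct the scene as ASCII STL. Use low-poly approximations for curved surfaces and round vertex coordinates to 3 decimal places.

solid 
facet normal -0.847 0.399 -0.351
outer loop
vertex 0.898 3.201 -0.756
vertex 1.8 3.912 -2.128
vertex 0.758 2.507 -1.207
endloop
endfacet
facet normal -0.504 -0.397 0.767
outer loop
vertex 1.86 1.988 -0.752
vertex 0.898 3.201 -0.756
vertex 0.758 2.507 -1.207
endloop
endfacet
facet normal -0.847 0.399 -0.350
outer loop
vertex 0.758 2.507 -1.207
vertex 1.8 3.912 -2.128
vertex 1.66 3.218 -2.58
endloop
endfacet
facet normal -0.167 -0.826 -0.538
outer loop
vertex 1.66 3.218 -2.58
vertex 1.86 1.988 -0.752
vertex 0.758 2.507 -1.207
endloop
endfacet
facet normal 0.167 0.826 0.538
outer loop
vertex 0.898 3.201 -0.756
vertex 2.902 3.393 -1.673
vertex 1.8 3.912 -2.128
endloop
endfacet
facet normal -0.504 -0.397 0.767
outer loop
vertex 2.0 2.682 -0.3
vertex 0.898 3.201 -0.756
vertex 1.86 1.988 -0.752
endloop
endfacet
facet normal 0.167 0.827 0.538
outer loop
vertex 2.0 2.682 -0.3
vertex 2.902 3.393 -1.673
vertex 0.898 3.201 -0.756
endloop
endfacet
facet normal 0.504 0.398 -0.767
outer loop
vertex 1.8 3.912 -2.128
vertex 2.902 3.393 -1.673
vertex 1.66 3.218 -2.58
endloop
endfacet
facet normal -0.167 -0.826 -0.538
outer loop
vertex 2.762 2.699 -2.124
vertex 1.86 1.988 -0.752
vertex 1.66 3.218 -2.58
endloop
endfacet
facet normal 0.504 0.397 -0.767
outer loop
vertex 1.66 3.218 -2.58
vertex 2.902 3.393 -1.673
vertex 2.762 2.699 -2.124
endloop
endfacet
facet normal 0.847 -0.399 0.350
outer loop
vertex 2.762 2.699 -2.124
vertex 2.0 2.682 -0.3
vertex 1.86 1.988 -0.752
endloop
endfacet
facet normal 0.848 -0.399 0.350
outer loop
vertex 2.902 3.393 -1.673
vertex 2.0 2.682 -0.3
vertex 2.762 2.699 -2.124
endloop
endfacet
facet normal -0.715 0.607 -0.348
outer loop
vertex -4.72 1.693 -0.92
vertex -4.399 3.022 0.74
vertex -3.982 2.233 -1.495
endloop
endfacet
facet normal -0.149 -0.618 -0.772
outer loop
vertex -2.881 1.298 -0.96
vertex -4.72 1.693 -0.92
vertex -3.982 2.233 -1.495
endloop
endfacet
facet normal -0.715 0.607 -0.348
outer loop
vertex -3.982 2.233 -1.495
vertex -4.399 3.022 0.74
vertex -3.661 3.562 0.165
endloop
endfacet
facet normal 0.683 0.500 -0.532
outer loop
vertex -3.661 3.562 0.165
vertex -2.881 1.298 -0.96
vertex -3.982 2.233 -1.495
endloop
endfacet
facet normal -0.683 -0.500 0.532
outer loop
vertex -4.72 1.693 -0.92
vertex -3.298 2.087 1.275
vertex -4.399 3.022 0.74
endloop
endfacet
facet normal -0.149 -0.618 -0.772
outer loop
vertex -3.619 0.758 -0.385
vertex -4.72 1.693 -0.92
vertex -2.881 1.298 -0.96
endloop
endfacet
facet normal -0.683 -0.500 0.532
outer loop
vertex -3.619 0.758 -0.385
vertex -3.298 2.087 1.275
vertex -4.72 1.693 -0.92
endloop
endfacet
facet normal 0.149 0.618 0.772
outer loop
vertex -4.399 3.022 0.74
vertex -3.298 2.087 1.275
vertex -3.661 3.562 0.165
endloop
endfacet
facet normal 0.683 0.500 -0.532
outer loop
vertex -2.56 2.627 0.7
vertex -2.881 1.298 -0.96
vertex -3.661 3.562 0.165
endloop
endfacet
facet normal 0.149 0.618 0.772
outer loop
vertex -3.661 3.562 0.165
vertex -3.298 2.087 1.275
vertex -2.56 2.627 0.7
endloop
endfacet
facet normal 0.715 -0.607 0.348
outer loop
vertex -2.56 2.627 0.7
vertex -3.619 0.758 -0.385
vertex -2.881 1.298 -0.96
endloop
endfacet
facet normal 0.715 -0.607 0.348
outer loop
vertex -3.298 2.087 1.275
vertex -3.619 0.758 -0.385
vertex -2.56 2.627 0.7
endloop
endfacet
facet normal -0.872 0.008 0.490
outer loop
vertex 2.74 2.151 3.335
vertex 2.455 1.229 2.842
vertex 2.985 1.197 3.786
endloop
endfacet
facet normal -0.360 0.322 0.876
outer loop
vertex 2.74 2.151 3.335
vertex 2.985 1.197 3.786
vertex 3.711 2.001 3.789
endloop
endfacet
facet normal -0.098 0.864 0.494
outer loop
vertex 2.74 2.151 3.335
vertex 3.711 2.001 3.789
vertex 3.629 2.53 2.848
endloop
endfacet
facet normal -0.447 0.885 -0.128
outer loop
vertex 2.74 2.151 3.335
vertex 3.629 2.53 2.848
vertex 2.853 2.053 2.262
endloop
endfacet
facet normal -0.926 0.356 -0.130
outer loop
vertex 2.74 2.151 3.335
vertex 2.853 2.053 2.262
vertex 2.455 1.229 2.842
endloop
endfacet
facet normal 0.164 -0.152 0.975
outer loop
vertex 3.711 2.001 3.789
vertex 2.985 1.197 3.786
vertex 4.027 0.987 3.578
endloop
endfacet
facet normal -0.663 -0.661 0.350
outer loop
vertex 2.985 1.197 3.786
vertex 2.455 1.229 2.842
vertex 3.251 0.51 2.992
endloop
endfacet
facet normal -0.750 -0.098 -0.654
outer loop
vertex 2.455 1.229 2.842
vertex 2.853 2.053 2.262
vertex 3.169 1.039 2.051
endloop
endfacet
facet normal 0.023 0.760 -0.650
outer loop
vertex 2.853 2.053 2.262
vertex 3.629 2.53 2.848
vertex 3.895 1.843 2.054
endloop
endfacet
facet normal 0.588 0.726 0.357
outer loop
vertex 3.629 2.53 2.848
vertex 3.711 2.001 3.789
vertex 4.425 1.811 2.998
endloop
endfacet
facet normal 0.447 -0.885 0.128
outer loop
vertex 4.14 0.889 2.505
vertex 4.027 0.987 3.578
vertex 3.251 0.51 2.992
endloop
endfacet
facet normal 0.098 -0.864 -0.494
outer loop
vertex 4.14 0.889 2.505
vertex 3.251 0.51 2.992
vertex 3.169 1.039 2.051
endloop
endfacet
facet normal 0.360 -0.322 -0.876
outer loop
vertex 4.14 0.889 2.505
vertex 3.169 1.039 2.051
vertex 3.895 1.843 2.054
endloop
endfacet
facet normal 0.872 -0.008 -0.490
outer loop
vertex 4.14 0.889 2.505
vertex 3.895 1.843 2.054
vertex 4.425 1.811 2.998
endloop
endfacet
facet normal 0.926 -0.356 0.130
outer loop
vertex 4.14 0.889 2.505
vertex 4.425 1.811 2.998
vertex 4.027 0.987 3.578
endloop
endfacet
facet normal -0.023 -0.760 0.650
outer loop
vertex 3.251 0.51 2.992
vertex 4.027 0.987 3.578
vertex 2.985 1.197 3.786
endloop
endfacet
facet normal -0.588 -0.726 -0.357
outer loop
vertex 3.169 1.039 2.051
vertex 3.251 0.51 2.992
vertex 2.455 1.229 2.842
endloop
endfacet
facet normal -0.164 0.152 -0.975
outer loop
vertex 3.895 1.843 2.054
vertex 3.169 1.039 2.051
vertex 2.853 2.053 2.262
endloop
endfacet
facet normal 0.663 0.661 -0.350
outer loop
vertex 4.425 1.811 2.998
vertex 3.895 1.843 2.054
vertex 3.629 2.53 2.848
endloop
endfacet
facet normal 0.750 0.098 0.654
outer loop
vertex 4.027 0.987 3.578
vertex 4.425 1.811 2.998
vertex 3.711 2.001 3.789
endloop
endfacet

endsolid


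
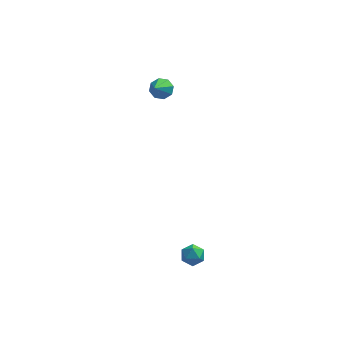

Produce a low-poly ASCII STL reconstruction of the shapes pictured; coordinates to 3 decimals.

solid 
facet normal -0.643 0.718 0.265
outer loop
vertex 0.133 -2.465 -3.975
vertex -0.05 -2.823 -3.449
vertex 0.451 -2.393 -3.398
endloop
endfacet
facet normal -0.082 0.994 -0.079
outer loop
vertex 0.133 -2.465 -3.975
vertex 0.451 -2.393 -3.398
vertex 0.793 -2.41 -3.965
endloop
endfacet
facet normal -0.046 0.689 -0.723
outer loop
vertex 0.133 -2.465 -3.975
vertex 0.793 -2.41 -3.965
vertex 0.504 -2.85 -4.366
endloop
endfacet
facet normal -0.586 0.225 -0.778
outer loop
vertex 0.133 -2.465 -3.975
vertex 0.504 -2.85 -4.366
vertex -0.018 -3.106 -4.047
endloop
endfacet
facet normal -0.955 0.244 -0.166
outer loop
vertex 0.133 -2.465 -3.975
vertex -0.018 -3.106 -4.047
vertex -0.05 -2.823 -3.449
endloop
endfacet
facet normal 0.507 0.815 0.282
outer loop
vertex 0.793 -2.41 -3.965
vertex 0.451 -2.393 -3.398
vertex 1.018 -2.734 -3.433
endloop
endfacet
facet normal -0.402 0.369 0.838
outer loop
vertex 0.451 -2.393 -3.398
vertex -0.05 -2.823 -3.449
vertex 0.496 -2.99 -3.114
endloop
endfacet
facet normal -0.906 -0.399 0.140
outer loop
vertex -0.05 -2.823 -3.449
vertex -0.018 -3.106 -4.047
vertex 0.207 -3.43 -3.515
endloop
endfacet
facet normal -0.309 -0.427 -0.849
outer loop
vertex -0.018 -3.106 -4.047
vertex 0.504 -2.85 -4.366
vertex 0.549 -3.447 -4.082
endloop
endfacet
facet normal 0.565 0.322 -0.760
outer loop
vertex 0.504 -2.85 -4.366
vertex 0.793 -2.41 -3.965
vertex 1.05 -3.017 -4.031
endloop
endfacet
facet normal 0.586 -0.225 0.778
outer loop
vertex 0.867 -3.375 -3.505
vertex 1.018 -2.734 -3.433
vertex 0.496 -2.99 -3.114
endloop
endfacet
facet normal 0.046 -0.689 0.723
outer loop
vertex 0.867 -3.375 -3.505
vertex 0.496 -2.99 -3.114
vertex 0.207 -3.43 -3.515
endloop
endfacet
facet normal 0.082 -0.994 0.079
outer loop
vertex 0.867 -3.375 -3.505
vertex 0.207 -3.43 -3.515
vertex 0.549 -3.447 -4.082
endloop
endfacet
facet normal 0.643 -0.718 -0.265
outer loop
vertex 0.867 -3.375 -3.505
vertex 0.549 -3.447 -4.082
vertex 1.05 -3.017 -4.031
endloop
endfacet
facet normal 0.955 -0.244 0.166
outer loop
vertex 0.867 -3.375 -3.505
vertex 1.05 -3.017 -4.031
vertex 1.018 -2.734 -3.433
endloop
endfacet
facet normal 0.309 0.427 0.849
outer loop
vertex 0.496 -2.99 -3.114
vertex 1.018 -2.734 -3.433
vertex 0.451 -2.393 -3.398
endloop
endfacet
facet normal -0.565 -0.322 0.760
outer loop
vertex 0.207 -3.43 -3.515
vertex 0.496 -2.99 -3.114
vertex -0.05 -2.823 -3.449
endloop
endfacet
facet normal -0.507 -0.815 -0.282
outer loop
vertex 0.549 -3.447 -4.082
vertex 0.207 -3.43 -3.515
vertex -0.018 -3.106 -4.047
endloop
endfacet
facet normal 0.402 -0.369 -0.838
outer loop
vertex 1.05 -3.017 -4.031
vertex 0.549 -3.447 -4.082
vertex 0.504 -2.85 -4.366
endloop
endfacet
facet normal 0.906 0.399 -0.140
outer loop
vertex 1.018 -2.734 -3.433
vertex 1.05 -3.017 -4.031
vertex 0.793 -2.41 -3.965
endloop
endfacet
facet normal 0.095 0.743 -0.663
outer loop
vertex -1.249 4.013 2.407
vertex -1.809 4.257 2.6
vertex -1.197 4.334 2.774
endloop
endfacet
facet normal 0.919 -0.352 0.178
outer loop
vertex -1.249 4.013 2.407
vertex -1.197 4.334 2.774
vertex -1.991 2.823 3.88
endloop
endfacet
facet normal 0.095 0.744 -0.662
outer loop
vertex -1.197 4.334 2.774
vertex -1.809 4.257 2.6
vertex -1.504 4.609 3.039
endloop
endfacet
facet normal 0.712 0.131 0.690
outer loop
vertex -1.197 4.334 2.774
vertex -1.504 4.609 3.039
vertex -1.991 2.823 3.88
endloop
endfacet
facet normal 0.095 0.743 -0.662
outer loop
vertex -1.504 4.609 3.039
vertex -1.809 4.257 2.6
vertex -1.988 4.678 3.047
endloop
endfacet
facet normal 0.073 0.408 0.910
outer loop
vertex -1.504 4.609 3.039
vertex -1.988 4.678 3.047
vertex -1.991 2.823 3.88
endloop
endfacet
facet normal 0.095 0.743 -0.662
outer loop
vertex -1.988 4.678 3.047
vertex -1.809 4.257 2.6
vertex -2.368 4.501 2.794
endloop
endfacet
facet normal -0.624 0.321 0.713
outer loop
vertex -1.988 4.678 3.047
vertex -2.368 4.501 2.794
vertex -1.991 2.823 3.88
endloop
endfacet
facet normal 0.094 0.743 -0.663
outer loop
vertex -2.368 4.501 2.794
vertex -1.809 4.257 2.6
vertex -2.42 4.18 2.427
endloop
endfacet
facet normal -0.974 -0.083 0.210
outer loop
vertex -2.368 4.501 2.794
vertex -2.42 4.18 2.427
vertex -1.991 2.823 3.88
endloop
endfacet
facet normal 0.094 0.742 -0.664
outer loop
vertex -2.42 4.18 2.427
vertex -1.809 4.257 2.6
vertex -2.114 3.904 2.162
endloop
endfacet
facet normal -0.769 -0.564 -0.300
outer loop
vertex -2.42 4.18 2.427
vertex -2.114 3.904 2.162
vertex -1.991 2.823 3.88
endloop
endfacet
facet normal 0.095 0.742 -0.664
outer loop
vertex -2.114 3.904 2.162
vertex -1.809 4.257 2.6
vertex -1.629 3.835 2.154
endloop
endfacet
facet normal -0.129 -0.843 -0.522
outer loop
vertex -2.114 3.904 2.162
vertex -1.629 3.835 2.154
vertex -1.991 2.823 3.88
endloop
endfacet
facet normal 0.094 0.742 -0.664
outer loop
vertex -1.629 3.835 2.154
vertex -1.809 4.257 2.6
vertex -1.249 4.013 2.407
endloop
endfacet
facet normal 0.569 -0.756 -0.324
outer loop
vertex -1.629 3.835 2.154
vertex -1.249 4.013 2.407
vertex -1.991 2.823 3.88
endloop
endfacet

endsolid


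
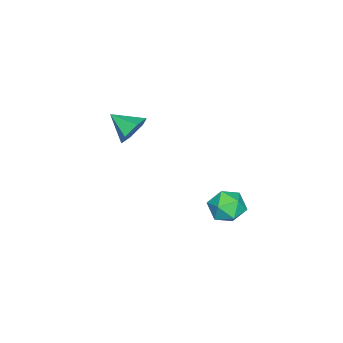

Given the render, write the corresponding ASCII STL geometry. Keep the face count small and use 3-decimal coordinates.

solid 
facet normal -0.389 0.799 0.459
outer loop
vertex 2.773 4.551 -4.087
vertex 2.23 3.881 -3.381
vertex 3.256 4.238 -3.133
endloop
endfacet
facet normal 0.253 0.950 0.184
outer loop
vertex 2.773 4.551 -4.087
vertex 3.256 4.238 -3.133
vertex 3.85 4.262 -4.076
endloop
endfacet
facet normal 0.227 0.825 -0.518
outer loop
vertex 2.773 4.551 -4.087
vertex 3.85 4.262 -4.076
vertex 3.19 3.921 -4.907
endloop
endfacet
facet normal -0.431 0.596 -0.677
outer loop
vertex 2.773 4.551 -4.087
vertex 3.19 3.921 -4.907
vertex 2.189 3.686 -4.477
endloop
endfacet
facet normal -0.811 0.580 -0.073
outer loop
vertex 2.773 4.551 -4.087
vertex 2.189 3.686 -4.477
vertex 2.23 3.881 -3.381
endloop
endfacet
facet normal 0.727 0.500 0.471
outer loop
vertex 3.85 4.262 -4.076
vertex 3.256 4.238 -3.133
vertex 3.971 3.414 -3.363
endloop
endfacet
facet normal -0.311 0.257 0.915
outer loop
vertex 3.256 4.238 -3.133
vertex 2.23 3.881 -3.381
vertex 2.97 3.179 -2.933
endloop
endfacet
facet normal -0.994 -0.096 0.054
outer loop
vertex 2.23 3.881 -3.381
vertex 2.189 3.686 -4.477
vertex 2.31 2.838 -3.764
endloop
endfacet
facet normal -0.379 -0.072 -0.922
outer loop
vertex 2.189 3.686 -4.477
vertex 3.19 3.921 -4.907
vertex 2.904 2.862 -4.707
endloop
endfacet
facet normal 0.685 0.297 -0.666
outer loop
vertex 3.19 3.921 -4.907
vertex 3.85 4.262 -4.076
vertex 3.93 3.219 -4.459
endloop
endfacet
facet normal 0.431 -0.596 0.677
outer loop
vertex 3.387 2.549 -3.753
vertex 3.971 3.414 -3.363
vertex 2.97 3.179 -2.933
endloop
endfacet
facet normal -0.227 -0.825 0.518
outer loop
vertex 3.387 2.549 -3.753
vertex 2.97 3.179 -2.933
vertex 2.31 2.838 -3.764
endloop
endfacet
facet normal -0.253 -0.950 -0.184
outer loop
vertex 3.387 2.549 -3.753
vertex 2.31 2.838 -3.764
vertex 2.904 2.862 -4.707
endloop
endfacet
facet normal 0.389 -0.799 -0.459
outer loop
vertex 3.387 2.549 -3.753
vertex 2.904 2.862 -4.707
vertex 3.93 3.219 -4.459
endloop
endfacet
facet normal 0.811 -0.580 0.073
outer loop
vertex 3.387 2.549 -3.753
vertex 3.93 3.219 -4.459
vertex 3.971 3.414 -3.363
endloop
endfacet
facet normal 0.379 0.072 0.922
outer loop
vertex 2.97 3.179 -2.933
vertex 3.971 3.414 -3.363
vertex 3.256 4.238 -3.133
endloop
endfacet
facet normal -0.685 -0.297 0.666
outer loop
vertex 2.31 2.838 -3.764
vertex 2.97 3.179 -2.933
vertex 2.23 3.881 -3.381
endloop
endfacet
facet normal -0.727 -0.500 -0.471
outer loop
vertex 2.904 2.862 -4.707
vertex 2.31 2.838 -3.764
vertex 2.189 3.686 -4.477
endloop
endfacet
facet normal 0.311 -0.257 -0.915
outer loop
vertex 3.93 3.219 -4.459
vertex 2.904 2.862 -4.707
vertex 3.19 3.921 -4.907
endloop
endfacet
facet normal 0.994 0.096 -0.054
outer loop
vertex 3.971 3.414 -3.363
vertex 3.93 3.219 -4.459
vertex 3.85 4.262 -4.076
endloop
endfacet
facet normal 0.122 0.887 -0.446
outer loop
vertex 1.543 -3.144 -2.158
vertex 0.892 -2.71 -1.473
vertex 1.911 -2.747 -1.269
endloop
endfacet
facet normal 0.758 -0.651 -0.023
outer loop
vertex 1.543 -3.144 -2.158
vertex 1.911 -2.747 -1.269
vertex 0.688 -4.19 -0.727
endloop
endfacet
facet normal 0.122 0.887 -0.446
outer loop
vertex 1.911 -2.747 -1.269
vertex 0.892 -2.71 -1.473
vertex 1.26 -2.313 -0.584
endloop
endfacet
facet normal 0.620 -0.246 0.745
outer loop
vertex 1.911 -2.747 -1.269
vertex 1.26 -2.313 -0.584
vertex 0.688 -4.19 -0.727
endloop
endfacet
facet normal 0.121 0.887 -0.446
outer loop
vertex 1.26 -2.313 -0.584
vertex 0.892 -2.71 -1.473
vertex 0.24 -2.276 -0.788
endloop
endfacet
facet normal -0.197 -0.015 0.980
outer loop
vertex 1.26 -2.313 -0.584
vertex 0.24 -2.276 -0.788
vertex 0.688 -4.19 -0.727
endloop
endfacet
facet normal 0.122 0.887 -0.446
outer loop
vertex 0.24 -2.276 -0.788
vertex 0.892 -2.71 -1.473
vertex -0.128 -2.672 -1.676
endloop
endfacet
facet normal -0.874 -0.190 0.447
outer loop
vertex 0.24 -2.276 -0.788
vertex -0.128 -2.672 -1.676
vertex 0.688 -4.19 -0.727
endloop
endfacet
facet normal 0.122 0.887 -0.446
outer loop
vertex -0.128 -2.672 -1.676
vertex 0.892 -2.71 -1.473
vertex 0.523 -3.106 -2.361
endloop
endfacet
facet normal -0.736 -0.596 -0.321
outer loop
vertex -0.128 -2.672 -1.676
vertex 0.523 -3.106 -2.361
vertex 0.688 -4.19 -0.727
endloop
endfacet
facet normal 0.122 0.887 -0.446
outer loop
vertex 0.523 -3.106 -2.361
vertex 0.892 -2.71 -1.473
vertex 1.543 -3.144 -2.158
endloop
endfacet
facet normal 0.080 -0.827 -0.557
outer loop
vertex 0.523 -3.106 -2.361
vertex 1.543 -3.144 -2.158
vertex 0.688 -4.19 -0.727
endloop
endfacet

endsolid


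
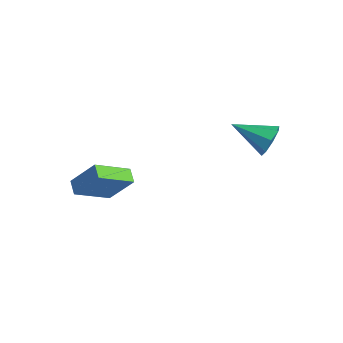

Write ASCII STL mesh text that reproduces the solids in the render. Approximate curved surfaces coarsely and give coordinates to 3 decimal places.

solid 
facet normal -0.469 -0.419 -0.777
outer loop
vertex -3.631 -3.639 -3.329
vertex -4.378 -3.376 -3.02
vertex -3.441 -1.787 -4.443
endloop
endfacet
facet normal 0.879 -0.309 -0.363
outer loop
vertex -2.522 -0.964 -2.92
vertex -3.631 -3.639 -3.329
vertex -3.441 -1.787 -4.443
endloop
endfacet
facet normal -0.469 -0.419 -0.777
outer loop
vertex -3.441 -1.787 -4.443
vertex -4.378 -3.376 -3.02
vertex -4.188 -1.524 -4.134
endloop
endfacet
facet normal 0.088 0.853 -0.514
outer loop
vertex -4.188 -1.524 -4.134
vertex -2.522 -0.964 -2.92
vertex -3.441 -1.787 -4.443
endloop
endfacet
facet normal -0.088 -0.853 0.514
outer loop
vertex -3.631 -3.639 -3.329
vertex -3.459 -2.553 -1.497
vertex -4.378 -3.376 -3.02
endloop
endfacet
facet normal 0.879 -0.309 -0.363
outer loop
vertex -2.712 -2.816 -1.806
vertex -3.631 -3.639 -3.329
vertex -2.522 -0.964 -2.92
endloop
endfacet
facet normal -0.088 -0.853 0.514
outer loop
vertex -2.712 -2.816 -1.806
vertex -3.459 -2.553 -1.497
vertex -3.631 -3.639 -3.329
endloop
endfacet
facet normal -0.879 0.309 0.363
outer loop
vertex -4.378 -3.376 -3.02
vertex -3.459 -2.553 -1.497
vertex -4.188 -1.524 -4.134
endloop
endfacet
facet normal 0.088 0.853 -0.514
outer loop
vertex -3.269 -0.701 -2.611
vertex -2.522 -0.964 -2.92
vertex -4.188 -1.524 -4.134
endloop
endfacet
facet normal -0.879 0.309 0.363
outer loop
vertex -4.188 -1.524 -4.134
vertex -3.459 -2.553 -1.497
vertex -3.269 -0.701 -2.611
endloop
endfacet
facet normal 0.469 0.419 0.777
outer loop
vertex -3.269 -0.701 -2.611
vertex -2.712 -2.816 -1.806
vertex -2.522 -0.964 -2.92
endloop
endfacet
facet normal 0.469 0.419 0.777
outer loop
vertex -3.459 -2.553 -1.497
vertex -2.712 -2.816 -1.806
vertex -3.269 -0.701 -2.611
endloop
endfacet
facet normal 0.695 0.600 -0.395
outer loop
vertex 2.761 3.202 1.954
vertex 2.146 3.529 1.369
vertex 2.424 3.757 2.204
endloop
endfacet
facet normal 0.224 -0.284 0.932
outer loop
vertex 2.761 3.202 1.954
vertex 2.424 3.757 2.204
vertex 0.734 2.311 2.171
endloop
endfacet
facet normal 0.695 0.600 -0.395
outer loop
vertex 2.424 3.757 2.204
vertex 2.146 3.529 1.369
vertex 1.924 4.179 1.965
endloop
endfacet
facet normal -0.235 0.253 0.938
outer loop
vertex 2.424 3.757 2.204
vertex 1.924 4.179 1.965
vertex 0.734 2.311 2.171
endloop
endfacet
facet normal 0.696 0.600 -0.395
outer loop
vertex 1.924 4.179 1.965
vertex 2.146 3.529 1.369
vertex 1.554 4.22 1.376
endloop
endfacet
facet normal -0.713 0.508 0.483
outer loop
vertex 1.924 4.179 1.965
vertex 1.554 4.22 1.376
vertex 0.734 2.311 2.171
endloop
endfacet
facet normal 0.696 0.600 -0.395
outer loop
vertex 1.554 4.22 1.376
vertex 2.146 3.529 1.369
vertex 1.531 3.856 0.783
endloop
endfacet
facet normal -0.929 0.330 -0.166
outer loop
vertex 1.554 4.22 1.376
vertex 1.531 3.856 0.783
vertex 0.734 2.311 2.171
endloop
endfacet
facet normal 0.696 0.600 -0.396
outer loop
vertex 1.531 3.856 0.783
vertex 2.146 3.529 1.369
vertex 1.868 3.3 0.533
endloop
endfacet
facet normal -0.757 -0.175 -0.630
outer loop
vertex 1.531 3.856 0.783
vertex 1.868 3.3 0.533
vertex 0.734 2.311 2.171
endloop
endfacet
facet normal 0.695 0.600 -0.396
outer loop
vertex 1.868 3.3 0.533
vertex 2.146 3.529 1.369
vertex 2.368 2.878 0.772
endloop
endfacet
facet normal -0.297 -0.712 -0.636
outer loop
vertex 1.868 3.3 0.533
vertex 2.368 2.878 0.772
vertex 0.734 2.311 2.171
endloop
endfacet
facet normal 0.696 0.600 -0.395
outer loop
vertex 2.368 2.878 0.772
vertex 2.146 3.529 1.369
vertex 2.738 2.837 1.361
endloop
endfacet
facet normal 0.181 -0.967 -0.181
outer loop
vertex 2.368 2.878 0.772
vertex 2.738 2.837 1.361
vertex 0.734 2.311 2.171
endloop
endfacet
facet normal 0.695 0.600 -0.396
outer loop
vertex 2.738 2.837 1.361
vertex 2.146 3.529 1.369
vertex 2.761 3.202 1.954
endloop
endfacet
facet normal 0.397 -0.788 0.470
outer loop
vertex 2.738 2.837 1.361
vertex 2.761 3.202 1.954
vertex 0.734 2.311 2.171
endloop
endfacet

endsolid


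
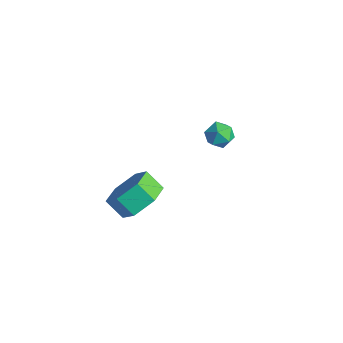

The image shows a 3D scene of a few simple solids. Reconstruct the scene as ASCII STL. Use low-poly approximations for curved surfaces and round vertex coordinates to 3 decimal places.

solid 
facet normal 0.694 0.306 -0.652
outer loop
vertex -1.07 -4.615 -1.294
vertex -1.676 -3.769 -1.542
vertex -0.961 -3.701 -0.75
endloop
endfacet
facet normal 0.713 -0.419 0.562
outer loop
vertex -1.07 -4.615 -1.294
vertex -0.961 -3.701 -0.75
vertex -1.798 -4.937 -0.61
endloop
endfacet
facet normal 0.713 -0.419 0.562
outer loop
vertex -1.798 -4.937 -0.61
vertex -0.961 -3.701 -0.75
vertex -1.689 -4.022 -0.065
endloop
endfacet
facet normal -0.694 -0.306 0.652
outer loop
vertex -1.798 -4.937 -0.61
vertex -1.689 -4.022 -0.065
vertex -2.404 -4.091 -0.858
endloop
endfacet
facet normal 0.694 0.306 -0.652
outer loop
vertex -0.961 -3.701 -0.75
vertex -1.676 -3.769 -1.542
vertex -1.567 -2.855 -0.998
endloop
endfacet
facet normal 0.445 0.530 0.722
outer loop
vertex -0.961 -3.701 -0.75
vertex -1.567 -2.855 -0.998
vertex -1.689 -4.022 -0.065
endloop
endfacet
facet normal 0.445 0.530 0.722
outer loop
vertex -1.689 -4.022 -0.065
vertex -1.567 -2.855 -0.998
vertex -2.295 -3.176 -0.313
endloop
endfacet
facet normal -0.694 -0.306 0.652
outer loop
vertex -1.689 -4.022 -0.065
vertex -2.295 -3.176 -0.313
vertex -2.404 -4.091 -0.858
endloop
endfacet
facet normal 0.694 0.306 -0.652
outer loop
vertex -1.567 -2.855 -0.998
vertex -1.676 -3.769 -1.542
vertex -2.282 -2.923 -1.79
endloop
endfacet
facet normal -0.268 0.950 0.160
outer loop
vertex -1.567 -2.855 -0.998
vertex -2.282 -2.923 -1.79
vertex -2.295 -3.176 -0.313
endloop
endfacet
facet normal -0.269 0.950 0.160
outer loop
vertex -2.295 -3.176 -0.313
vertex -2.282 -2.923 -1.79
vertex -3.01 -3.245 -1.106
endloop
endfacet
facet normal -0.694 -0.306 0.652
outer loop
vertex -2.295 -3.176 -0.313
vertex -3.01 -3.245 -1.106
vertex -2.404 -4.091 -0.858
endloop
endfacet
facet normal 0.694 0.306 -0.652
outer loop
vertex -2.282 -2.923 -1.79
vertex -1.676 -3.769 -1.542
vertex -2.391 -3.838 -2.335
endloop
endfacet
facet normal -0.713 0.419 -0.562
outer loop
vertex -2.282 -2.923 -1.79
vertex -2.391 -3.838 -2.335
vertex -3.01 -3.245 -1.106
endloop
endfacet
facet normal -0.713 0.419 -0.562
outer loop
vertex -3.01 -3.245 -1.106
vertex -2.391 -3.838 -2.335
vertex -3.119 -4.159 -1.65
endloop
endfacet
facet normal -0.694 -0.306 0.652
outer loop
vertex -3.01 -3.245 -1.106
vertex -3.119 -4.159 -1.65
vertex -2.404 -4.091 -0.858
endloop
endfacet
facet normal 0.694 0.306 -0.652
outer loop
vertex -2.391 -3.838 -2.335
vertex -1.676 -3.769 -1.542
vertex -1.785 -4.684 -2.087
endloop
endfacet
facet normal -0.445 -0.530 -0.722
outer loop
vertex -2.391 -3.838 -2.335
vertex -1.785 -4.684 -2.087
vertex -3.119 -4.159 -1.65
endloop
endfacet
facet normal -0.445 -0.530 -0.722
outer loop
vertex -3.119 -4.159 -1.65
vertex -1.785 -4.684 -2.087
vertex -2.513 -5.005 -1.402
endloop
endfacet
facet normal -0.694 -0.306 0.652
outer loop
vertex -3.119 -4.159 -1.65
vertex -2.513 -5.005 -1.402
vertex -2.404 -4.091 -0.858
endloop
endfacet
facet normal 0.694 0.306 -0.652
outer loop
vertex -1.785 -4.684 -2.087
vertex -1.676 -3.769 -1.542
vertex -1.07 -4.615 -1.294
endloop
endfacet
facet normal 0.269 -0.950 -0.160
outer loop
vertex -1.785 -4.684 -2.087
vertex -1.07 -4.615 -1.294
vertex -2.513 -5.005 -1.402
endloop
endfacet
facet normal 0.269 -0.950 -0.161
outer loop
vertex -2.513 -5.005 -1.402
vertex -1.07 -4.615 -1.294
vertex -1.798 -4.937 -0.61
endloop
endfacet
facet normal -0.694 -0.306 0.652
outer loop
vertex -2.513 -5.005 -1.402
vertex -1.798 -4.937 -0.61
vertex -2.404 -4.091 -0.858
endloop
endfacet
facet normal 0.052 0.146 0.988
outer loop
vertex -3.124 1.651 -0.989
vertex -3.744 1.303 -0.905
vertex -3.126 0.943 -0.884
endloop
endfacet
facet normal 0.706 0.102 0.701
outer loop
vertex -3.124 1.651 -0.989
vertex -3.126 0.943 -0.884
vertex -2.686 1.232 -1.369
endloop
endfacet
facet normal 0.764 0.612 0.205
outer loop
vertex -3.124 1.651 -0.989
vertex -2.686 1.232 -1.369
vertex -3.032 1.77 -1.688
endloop
endfacet
facet normal 0.146 0.972 0.185
outer loop
vertex -3.124 1.651 -0.989
vertex -3.032 1.77 -1.688
vertex -3.685 1.814 -1.402
endloop
endfacet
facet normal -0.293 0.684 0.668
outer loop
vertex -3.124 1.651 -0.989
vertex -3.685 1.814 -1.402
vertex -3.744 1.303 -0.905
endloop
endfacet
facet normal 0.761 -0.530 0.374
outer loop
vertex -2.686 1.232 -1.369
vertex -3.126 0.943 -0.884
vertex -3.035 0.626 -1.518
endloop
endfacet
facet normal -0.296 -0.459 0.838
outer loop
vertex -3.126 0.943 -0.884
vertex -3.744 1.303 -0.905
vertex -3.688 0.67 -1.232
endloop
endfacet
facet normal -0.852 0.412 0.322
outer loop
vertex -3.744 1.303 -0.905
vertex -3.685 1.814 -1.402
vertex -4.034 1.208 -1.551
endloop
endfacet
facet normal -0.142 0.877 -0.459
outer loop
vertex -3.685 1.814 -1.402
vertex -3.032 1.77 -1.688
vertex -3.594 1.497 -2.036
endloop
endfacet
facet normal 0.854 0.296 -0.427
outer loop
vertex -3.032 1.77 -1.688
vertex -2.686 1.232 -1.369
vertex -2.976 1.137 -2.015
endloop
endfacet
facet normal -0.146 -0.972 -0.185
outer loop
vertex -3.596 0.789 -1.931
vertex -3.035 0.626 -1.518
vertex -3.688 0.67 -1.232
endloop
endfacet
facet normal -0.764 -0.612 -0.205
outer loop
vertex -3.596 0.789 -1.931
vertex -3.688 0.67 -1.232
vertex -4.034 1.208 -1.551
endloop
endfacet
facet normal -0.706 -0.102 -0.701
outer loop
vertex -3.596 0.789 -1.931
vertex -4.034 1.208 -1.551
vertex -3.594 1.497 -2.036
endloop
endfacet
facet normal -0.052 -0.146 -0.988
outer loop
vertex -3.596 0.789 -1.931
vertex -3.594 1.497 -2.036
vertex -2.976 1.137 -2.015
endloop
endfacet
facet normal 0.293 -0.684 -0.668
outer loop
vertex -3.596 0.789 -1.931
vertex -2.976 1.137 -2.015
vertex -3.035 0.626 -1.518
endloop
endfacet
facet normal 0.142 -0.877 0.459
outer loop
vertex -3.688 0.67 -1.232
vertex -3.035 0.626 -1.518
vertex -3.126 0.943 -0.884
endloop
endfacet
facet normal -0.854 -0.296 0.427
outer loop
vertex -4.034 1.208 -1.551
vertex -3.688 0.67 -1.232
vertex -3.744 1.303 -0.905
endloop
endfacet
facet normal -0.761 0.530 -0.374
outer loop
vertex -3.594 1.497 -2.036
vertex -4.034 1.208 -1.551
vertex -3.685 1.814 -1.402
endloop
endfacet
facet normal 0.296 0.459 -0.838
outer loop
vertex -2.976 1.137 -2.015
vertex -3.594 1.497 -2.036
vertex -3.032 1.77 -1.688
endloop
endfacet
facet normal 0.852 -0.412 -0.322
outer loop
vertex -3.035 0.626 -1.518
vertex -2.976 1.137 -2.015
vertex -2.686 1.232 -1.369
endloop
endfacet

endsolid
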